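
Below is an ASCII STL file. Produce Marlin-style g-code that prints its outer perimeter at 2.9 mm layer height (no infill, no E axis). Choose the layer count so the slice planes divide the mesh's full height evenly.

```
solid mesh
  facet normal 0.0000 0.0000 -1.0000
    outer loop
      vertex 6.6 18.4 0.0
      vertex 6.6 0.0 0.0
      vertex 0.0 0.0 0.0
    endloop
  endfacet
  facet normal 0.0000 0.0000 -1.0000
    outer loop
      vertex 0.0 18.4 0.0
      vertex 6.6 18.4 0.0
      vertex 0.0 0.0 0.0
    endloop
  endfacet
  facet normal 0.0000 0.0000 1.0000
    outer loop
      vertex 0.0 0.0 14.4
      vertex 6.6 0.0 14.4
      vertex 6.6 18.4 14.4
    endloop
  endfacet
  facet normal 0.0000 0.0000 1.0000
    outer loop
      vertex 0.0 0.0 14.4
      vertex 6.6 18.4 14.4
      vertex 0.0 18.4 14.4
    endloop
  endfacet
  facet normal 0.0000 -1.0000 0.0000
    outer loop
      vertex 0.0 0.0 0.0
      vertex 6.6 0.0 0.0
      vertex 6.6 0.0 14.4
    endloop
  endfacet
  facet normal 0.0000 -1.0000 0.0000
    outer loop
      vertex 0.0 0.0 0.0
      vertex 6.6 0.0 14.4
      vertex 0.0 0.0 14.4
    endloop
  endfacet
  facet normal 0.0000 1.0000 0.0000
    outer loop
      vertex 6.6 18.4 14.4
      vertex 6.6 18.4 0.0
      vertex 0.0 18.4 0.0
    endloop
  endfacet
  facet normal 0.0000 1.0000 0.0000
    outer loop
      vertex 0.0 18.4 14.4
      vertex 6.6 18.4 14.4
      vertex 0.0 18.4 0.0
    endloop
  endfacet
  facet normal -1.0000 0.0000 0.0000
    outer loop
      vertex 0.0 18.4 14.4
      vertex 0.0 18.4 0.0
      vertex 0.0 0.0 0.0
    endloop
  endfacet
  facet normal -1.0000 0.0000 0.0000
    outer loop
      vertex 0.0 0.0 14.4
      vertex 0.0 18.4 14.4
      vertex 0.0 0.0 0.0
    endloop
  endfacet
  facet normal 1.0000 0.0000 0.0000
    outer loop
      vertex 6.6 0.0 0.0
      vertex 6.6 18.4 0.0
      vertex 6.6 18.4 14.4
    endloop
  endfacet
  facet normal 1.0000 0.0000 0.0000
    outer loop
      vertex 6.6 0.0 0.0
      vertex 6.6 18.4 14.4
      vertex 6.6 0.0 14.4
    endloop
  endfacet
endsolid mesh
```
; perimeter-only toolpath
G21 ; units = mm
G90 ; absolute positioning
G28 ; home
; layer 1
G0 Z2.9
G0 X0.0 Y0.0
G1 X6.6 Y0.0
G1 X6.6 Y18.4
G1 X0.0 Y18.4
G1 X0.0 Y0.0
; layer 2
G0 Z5.8
G0 X0.0 Y0.0
G1 X6.6 Y0.0
G1 X6.6 Y18.4
G1 X0.0 Y18.4
G1 X0.0 Y0.0
; layer 3
G0 Z8.6
G0 X0.0 Y0.0
G1 X6.6 Y0.0
G1 X6.6 Y18.4
G1 X0.0 Y18.4
G1 X0.0 Y0.0
; layer 4
G0 Z11.5
G0 X0.0 Y0.0
G1 X6.6 Y0.0
G1 X6.6 Y18.4
G1 X0.0 Y18.4
G1 X0.0 Y0.0
; layer 5
G0 Z14.4
G0 X0.0 Y0.0
G1 X6.6 Y0.0
G1 X6.6 Y18.4
G1 X0.0 Y18.4
G1 X0.0 Y0.0
M2 ; end

The solid is a rectangular box, roughly 6.6 × 18.4 mm footprint and 14.4 mm tall. Slicing at Δz = 2.9 mm — 5 equal slices spanning the solid's height, so layer i sits at z = i·h/5 — gives 5 non-empty perimeters. Each is a 4-segment closed polygon; G0 lifts to the layer z and rapids to the start vertex, then G1 traces the edges.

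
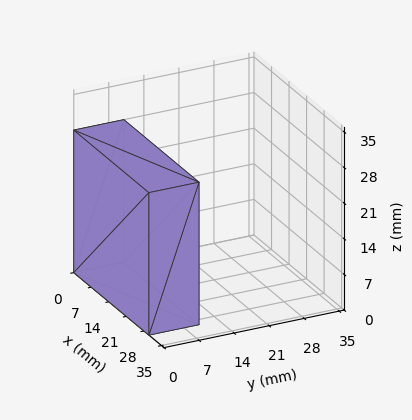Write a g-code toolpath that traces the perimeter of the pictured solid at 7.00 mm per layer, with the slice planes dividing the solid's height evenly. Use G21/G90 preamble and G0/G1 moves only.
Reading the render: the shape is a rectangular box, roughly 30 × 10 mm footprint and 28 mm tall (dimensions read to the nearest mm from the axis ticks). For the g-code, the solid's height is divided into equal slices at the stated Δz and each level perimeter traced with G1 moves after a G0 lift.

; perimeter-only toolpath
G21 ; units = mm
G90 ; absolute positioning
G28 ; home
; layer 1
G0 Z7.00
G0 X0.00 Y0.00
G1 X30.00 Y0.00
G1 X30.00 Y10.00
G1 X0.00 Y10.00
G1 X0.00 Y0.00
; layer 2
G0 Z14.00
G0 X0.00 Y0.00
G1 X30.00 Y0.00
G1 X30.00 Y10.00
G1 X0.00 Y10.00
G1 X0.00 Y0.00
; layer 3
G0 Z21.00
G0 X0.00 Y0.00
G1 X30.00 Y0.00
G1 X30.00 Y10.00
G1 X0.00 Y10.00
G1 X0.00 Y0.00
; layer 4
G0 Z28.00
G0 X0.00 Y0.00
G1 X30.00 Y0.00
G1 X30.00 Y10.00
G1 X0.00 Y10.00
G1 X0.00 Y0.00
M2 ; end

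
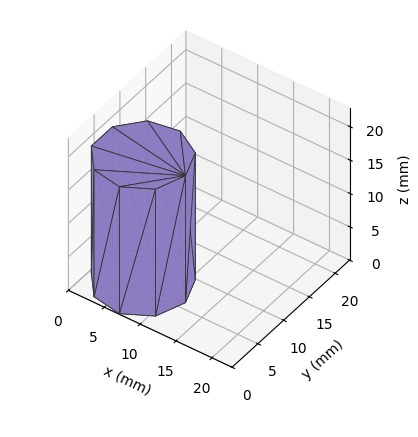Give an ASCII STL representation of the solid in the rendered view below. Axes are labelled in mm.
Reading the render: the shape is a regular 9-sided prism (a cylinder approximated with 9 flat sides), circumscribed radius ≈ 6 mm, height ≈ 19 mm (dimensions read to the nearest mm from the axis ticks). For the STL, each face is triangulated and given an outward normal.

solid part
  facet normal 0.0000 0.0000 -1.0000
    outer loop
      vertex 7.04 11.91 0.00
      vertex 10.60 9.86 0.00
      vertex 12.00 6.00 0.00
    endloop
  endfacet
  facet normal 0.0000 0.0000 -1.0000
    outer loop
      vertex 3.00 11.20 0.00
      vertex 7.04 11.91 0.00
      vertex 12.00 6.00 0.00
    endloop
  endfacet
  facet normal 0.0000 0.0000 -1.0000
    outer loop
      vertex 0.36 8.05 0.00
      vertex 3.00 11.20 0.00
      vertex 12.00 6.00 0.00
    endloop
  endfacet
  facet normal 0.0000 0.0000 -1.0000
    outer loop
      vertex 0.36 3.95 0.00
      vertex 0.36 8.05 0.00
      vertex 12.00 6.00 0.00
    endloop
  endfacet
  facet normal 0.0000 0.0000 -1.0000
    outer loop
      vertex 3.00 0.80 0.00
      vertex 0.36 3.95 0.00
      vertex 12.00 6.00 0.00
    endloop
  endfacet
  facet normal 0.0000 0.0000 -1.0000
    outer loop
      vertex 7.04 0.09 0.00
      vertex 3.00 0.80 0.00
      vertex 12.00 6.00 0.00
    endloop
  endfacet
  facet normal 0.0000 0.0000 -1.0000
    outer loop
      vertex 10.60 2.14 0.00
      vertex 7.04 0.09 0.00
      vertex 12.00 6.00 0.00
    endloop
  endfacet
  facet normal 0.0000 0.0000 1.0000
    outer loop
      vertex 12.00 6.00 19.00
      vertex 10.60 9.86 19.00
      vertex 7.04 11.91 19.00
    endloop
  endfacet
  facet normal 0.0000 0.0000 1.0000
    outer loop
      vertex 12.00 6.00 19.00
      vertex 7.04 11.91 19.00
      vertex 3.00 11.20 19.00
    endloop
  endfacet
  facet normal 0.0000 0.0000 1.0000
    outer loop
      vertex 12.00 6.00 19.00
      vertex 3.00 11.20 19.00
      vertex 0.36 8.05 19.00
    endloop
  endfacet
  facet normal 0.0000 0.0000 1.0000
    outer loop
      vertex 12.00 6.00 19.00
      vertex 0.36 8.05 19.00
      vertex 0.36 3.95 19.00
    endloop
  endfacet
  facet normal 0.0000 0.0000 1.0000
    outer loop
      vertex 12.00 6.00 19.00
      vertex 0.36 3.95 19.00
      vertex 3.00 0.80 19.00
    endloop
  endfacet
  facet normal 0.0000 0.0000 1.0000
    outer loop
      vertex 12.00 6.00 19.00
      vertex 3.00 0.80 19.00
      vertex 7.04 0.09 19.00
    endloop
  endfacet
  facet normal 0.0000 0.0000 1.0000
    outer loop
      vertex 12.00 6.00 19.00
      vertex 7.04 0.09 19.00
      vertex 10.60 2.14 19.00
    endloop
  endfacet
  facet normal 0.9401 0.3410 0.0000
    outer loop
      vertex 12.00 6.00 0.00
      vertex 10.60 9.86 0.00
      vertex 10.60 9.86 19.00
    endloop
  endfacet
  facet normal 0.9401 0.3410 0.0000
    outer loop
      vertex 12.00 6.00 0.00
      vertex 10.60 9.86 19.00
      vertex 12.00 6.00 19.00
    endloop
  endfacet
  facet normal 0.4990 0.8666 0.0000
    outer loop
      vertex 10.60 9.86 0.00
      vertex 7.04 11.91 0.00
      vertex 7.04 11.91 19.00
    endloop
  endfacet
  facet normal 0.4990 0.8666 0.0000
    outer loop
      vertex 10.60 9.86 0.00
      vertex 7.04 11.91 19.00
      vertex 10.60 9.86 19.00
    endloop
  endfacet
  facet normal -0.1731 0.9849 0.0000
    outer loop
      vertex 7.04 11.91 0.00
      vertex 3.00 11.20 0.00
      vertex 3.00 11.20 19.00
    endloop
  endfacet
  facet normal -0.1731 0.9849 0.0000
    outer loop
      vertex 7.04 11.91 0.00
      vertex 3.00 11.20 19.00
      vertex 7.04 11.91 19.00
    endloop
  endfacet
  facet normal -0.7664 0.6423 0.0000
    outer loop
      vertex 3.00 11.20 0.00
      vertex 0.36 8.05 0.00
      vertex 0.36 8.05 19.00
    endloop
  endfacet
  facet normal -0.7664 0.6423 0.0000
    outer loop
      vertex 3.00 11.20 0.00
      vertex 0.36 8.05 19.00
      vertex 3.00 11.20 19.00
    endloop
  endfacet
  facet normal -1.0000 0.0000 0.0000
    outer loop
      vertex 0.36 8.05 0.00
      vertex 0.36 3.95 0.00
      vertex 0.36 3.95 19.00
    endloop
  endfacet
  facet normal -1.0000 0.0000 0.0000
    outer loop
      vertex 0.36 8.05 0.00
      vertex 0.36 3.95 19.00
      vertex 0.36 8.05 19.00
    endloop
  endfacet
  facet normal -0.7664 -0.6423 0.0000
    outer loop
      vertex 0.36 3.95 0.00
      vertex 3.00 0.80 0.00
      vertex 3.00 0.80 19.00
    endloop
  endfacet
  facet normal -0.7664 -0.6423 0.0000
    outer loop
      vertex 0.36 3.95 0.00
      vertex 3.00 0.80 19.00
      vertex 0.36 3.95 19.00
    endloop
  endfacet
  facet normal -0.1731 -0.9849 0.0000
    outer loop
      vertex 3.00 0.80 0.00
      vertex 7.04 0.09 0.00
      vertex 7.04 0.09 19.00
    endloop
  endfacet
  facet normal -0.1731 -0.9849 0.0000
    outer loop
      vertex 3.00 0.80 0.00
      vertex 7.04 0.09 19.00
      vertex 3.00 0.80 19.00
    endloop
  endfacet
  facet normal 0.4990 -0.8666 0.0000
    outer loop
      vertex 7.04 0.09 0.00
      vertex 10.60 2.14 0.00
      vertex 10.60 2.14 19.00
    endloop
  endfacet
  facet normal 0.4990 -0.8666 0.0000
    outer loop
      vertex 7.04 0.09 0.00
      vertex 10.60 2.14 19.00
      vertex 7.04 0.09 19.00
    endloop
  endfacet
  facet normal 0.9401 -0.3410 0.0000
    outer loop
      vertex 10.60 2.14 0.00
      vertex 12.00 6.00 0.00
      vertex 12.00 6.00 19.00
    endloop
  endfacet
  facet normal 0.9401 -0.3410 0.0000
    outer loop
      vertex 10.60 2.14 0.00
      vertex 12.00 6.00 19.00
      vertex 10.60 2.14 19.00
    endloop
  endfacet
endsolid part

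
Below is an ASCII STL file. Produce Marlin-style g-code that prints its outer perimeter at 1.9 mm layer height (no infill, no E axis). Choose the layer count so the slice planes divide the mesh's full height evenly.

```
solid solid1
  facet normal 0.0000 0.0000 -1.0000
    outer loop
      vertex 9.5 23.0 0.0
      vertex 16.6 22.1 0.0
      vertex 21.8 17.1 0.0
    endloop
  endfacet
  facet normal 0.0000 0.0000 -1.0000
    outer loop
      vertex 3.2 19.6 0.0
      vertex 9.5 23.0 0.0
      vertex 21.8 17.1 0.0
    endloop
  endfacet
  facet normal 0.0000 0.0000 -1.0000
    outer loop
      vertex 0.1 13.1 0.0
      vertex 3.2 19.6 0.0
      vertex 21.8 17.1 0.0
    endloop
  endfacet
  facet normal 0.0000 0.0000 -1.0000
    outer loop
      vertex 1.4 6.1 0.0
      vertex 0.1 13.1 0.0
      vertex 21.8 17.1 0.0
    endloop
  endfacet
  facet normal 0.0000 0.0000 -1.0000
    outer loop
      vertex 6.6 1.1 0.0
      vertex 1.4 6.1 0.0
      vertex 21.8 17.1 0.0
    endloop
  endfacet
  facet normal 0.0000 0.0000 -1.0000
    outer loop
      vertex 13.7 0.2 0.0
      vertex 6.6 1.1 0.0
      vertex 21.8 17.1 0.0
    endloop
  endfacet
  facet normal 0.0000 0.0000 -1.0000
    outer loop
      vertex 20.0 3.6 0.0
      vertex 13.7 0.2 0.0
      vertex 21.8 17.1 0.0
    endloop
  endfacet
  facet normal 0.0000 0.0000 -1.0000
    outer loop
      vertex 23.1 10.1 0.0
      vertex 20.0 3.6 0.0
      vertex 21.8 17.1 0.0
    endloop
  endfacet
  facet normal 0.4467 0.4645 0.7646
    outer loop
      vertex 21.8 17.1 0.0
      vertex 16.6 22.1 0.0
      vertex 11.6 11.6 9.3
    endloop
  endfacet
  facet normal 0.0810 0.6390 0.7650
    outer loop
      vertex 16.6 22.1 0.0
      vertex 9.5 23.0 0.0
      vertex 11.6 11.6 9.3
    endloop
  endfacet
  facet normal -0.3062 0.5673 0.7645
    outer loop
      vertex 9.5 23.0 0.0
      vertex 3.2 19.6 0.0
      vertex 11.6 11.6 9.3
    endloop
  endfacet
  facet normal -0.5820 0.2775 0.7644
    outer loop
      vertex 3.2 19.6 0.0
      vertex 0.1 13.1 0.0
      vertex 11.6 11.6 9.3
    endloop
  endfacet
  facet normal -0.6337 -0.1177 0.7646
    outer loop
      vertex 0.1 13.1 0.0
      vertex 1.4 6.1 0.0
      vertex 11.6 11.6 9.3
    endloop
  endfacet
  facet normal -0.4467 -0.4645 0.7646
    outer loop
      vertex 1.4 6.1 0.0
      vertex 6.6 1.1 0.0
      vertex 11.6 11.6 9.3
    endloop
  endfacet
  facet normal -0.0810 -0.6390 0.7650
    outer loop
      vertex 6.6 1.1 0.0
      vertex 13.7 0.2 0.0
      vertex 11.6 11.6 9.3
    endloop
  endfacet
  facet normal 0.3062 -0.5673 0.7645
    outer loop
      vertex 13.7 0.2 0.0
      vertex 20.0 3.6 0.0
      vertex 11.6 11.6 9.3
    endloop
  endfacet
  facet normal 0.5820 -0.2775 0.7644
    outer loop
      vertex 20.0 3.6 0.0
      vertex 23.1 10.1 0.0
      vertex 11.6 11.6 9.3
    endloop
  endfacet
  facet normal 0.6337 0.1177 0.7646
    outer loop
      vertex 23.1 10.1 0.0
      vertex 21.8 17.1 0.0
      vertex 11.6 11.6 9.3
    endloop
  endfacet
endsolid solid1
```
; perimeter-only toolpath
G21 ; units = mm
G90 ; absolute positioning
G28 ; home
; layer 1
G0 Z1.9
G0 X19.8 Y16.0
G1 X15.6 Y20.0
G1 X9.9 Y20.7
G1 X4.9 Y18.0
G1 X2.4 Y12.8
G1 X3.4 Y7.2
G1 X7.6 Y3.2
G1 X13.3 Y2.5
G1 X18.3 Y5.2
G1 X20.8 Y10.4
G1 X19.8 Y16.0
; layer 2
G0 Z3.7
G0 X17.7 Y14.9
G1 X14.6 Y17.9
G1 X10.3 Y18.4
G1 X6.6 Y16.4
G1 X4.7 Y12.5
G1 X5.5 Y8.3
G1 X8.6 Y5.3
G1 X12.9 Y4.8
G1 X16.6 Y6.8
G1 X18.5 Y10.7
G1 X17.7 Y14.9
; layer 3
G0 Z5.6
G0 X15.7 Y13.8
G1 X13.6 Y15.8
G1 X10.8 Y16.2
G1 X8.2 Y14.8
G1 X7.0 Y12.2
G1 X7.5 Y9.4
G1 X9.6 Y7.4
G1 X12.4 Y7.0
G1 X15.0 Y8.4
G1 X16.2 Y11.0
G1 X15.7 Y13.8
; layer 4
G0 Z7.4
G0 X13.6 Y12.7
G1 X12.6 Y13.7
G1 X11.2 Y13.9
G1 X9.9 Y13.2
G1 X9.3 Y11.9
G1 X9.6 Y10.5
G1 X10.6 Y9.5
G1 X12.0 Y9.3
G1 X13.3 Y10.0
G1 X13.9 Y11.3
G1 X13.6 Y12.7
M2 ; end

The solid is a regular 10-sided pyramid, base circumscribed radius ≈ 11.6 mm, apex at z ≈ 9.3 mm. Slicing at Δz = 1.9 mm — 5 equal slices spanning the solid's height, so layer i sits at z = i·h/5 — gives 4 non-empty perimeters. Each is a 10-segment closed polygon; G0 lifts to the layer z and rapids to the start vertex, then G1 traces the edges. The cross-section shrinks linearly with z (the slice at the apex is degenerate and omitted).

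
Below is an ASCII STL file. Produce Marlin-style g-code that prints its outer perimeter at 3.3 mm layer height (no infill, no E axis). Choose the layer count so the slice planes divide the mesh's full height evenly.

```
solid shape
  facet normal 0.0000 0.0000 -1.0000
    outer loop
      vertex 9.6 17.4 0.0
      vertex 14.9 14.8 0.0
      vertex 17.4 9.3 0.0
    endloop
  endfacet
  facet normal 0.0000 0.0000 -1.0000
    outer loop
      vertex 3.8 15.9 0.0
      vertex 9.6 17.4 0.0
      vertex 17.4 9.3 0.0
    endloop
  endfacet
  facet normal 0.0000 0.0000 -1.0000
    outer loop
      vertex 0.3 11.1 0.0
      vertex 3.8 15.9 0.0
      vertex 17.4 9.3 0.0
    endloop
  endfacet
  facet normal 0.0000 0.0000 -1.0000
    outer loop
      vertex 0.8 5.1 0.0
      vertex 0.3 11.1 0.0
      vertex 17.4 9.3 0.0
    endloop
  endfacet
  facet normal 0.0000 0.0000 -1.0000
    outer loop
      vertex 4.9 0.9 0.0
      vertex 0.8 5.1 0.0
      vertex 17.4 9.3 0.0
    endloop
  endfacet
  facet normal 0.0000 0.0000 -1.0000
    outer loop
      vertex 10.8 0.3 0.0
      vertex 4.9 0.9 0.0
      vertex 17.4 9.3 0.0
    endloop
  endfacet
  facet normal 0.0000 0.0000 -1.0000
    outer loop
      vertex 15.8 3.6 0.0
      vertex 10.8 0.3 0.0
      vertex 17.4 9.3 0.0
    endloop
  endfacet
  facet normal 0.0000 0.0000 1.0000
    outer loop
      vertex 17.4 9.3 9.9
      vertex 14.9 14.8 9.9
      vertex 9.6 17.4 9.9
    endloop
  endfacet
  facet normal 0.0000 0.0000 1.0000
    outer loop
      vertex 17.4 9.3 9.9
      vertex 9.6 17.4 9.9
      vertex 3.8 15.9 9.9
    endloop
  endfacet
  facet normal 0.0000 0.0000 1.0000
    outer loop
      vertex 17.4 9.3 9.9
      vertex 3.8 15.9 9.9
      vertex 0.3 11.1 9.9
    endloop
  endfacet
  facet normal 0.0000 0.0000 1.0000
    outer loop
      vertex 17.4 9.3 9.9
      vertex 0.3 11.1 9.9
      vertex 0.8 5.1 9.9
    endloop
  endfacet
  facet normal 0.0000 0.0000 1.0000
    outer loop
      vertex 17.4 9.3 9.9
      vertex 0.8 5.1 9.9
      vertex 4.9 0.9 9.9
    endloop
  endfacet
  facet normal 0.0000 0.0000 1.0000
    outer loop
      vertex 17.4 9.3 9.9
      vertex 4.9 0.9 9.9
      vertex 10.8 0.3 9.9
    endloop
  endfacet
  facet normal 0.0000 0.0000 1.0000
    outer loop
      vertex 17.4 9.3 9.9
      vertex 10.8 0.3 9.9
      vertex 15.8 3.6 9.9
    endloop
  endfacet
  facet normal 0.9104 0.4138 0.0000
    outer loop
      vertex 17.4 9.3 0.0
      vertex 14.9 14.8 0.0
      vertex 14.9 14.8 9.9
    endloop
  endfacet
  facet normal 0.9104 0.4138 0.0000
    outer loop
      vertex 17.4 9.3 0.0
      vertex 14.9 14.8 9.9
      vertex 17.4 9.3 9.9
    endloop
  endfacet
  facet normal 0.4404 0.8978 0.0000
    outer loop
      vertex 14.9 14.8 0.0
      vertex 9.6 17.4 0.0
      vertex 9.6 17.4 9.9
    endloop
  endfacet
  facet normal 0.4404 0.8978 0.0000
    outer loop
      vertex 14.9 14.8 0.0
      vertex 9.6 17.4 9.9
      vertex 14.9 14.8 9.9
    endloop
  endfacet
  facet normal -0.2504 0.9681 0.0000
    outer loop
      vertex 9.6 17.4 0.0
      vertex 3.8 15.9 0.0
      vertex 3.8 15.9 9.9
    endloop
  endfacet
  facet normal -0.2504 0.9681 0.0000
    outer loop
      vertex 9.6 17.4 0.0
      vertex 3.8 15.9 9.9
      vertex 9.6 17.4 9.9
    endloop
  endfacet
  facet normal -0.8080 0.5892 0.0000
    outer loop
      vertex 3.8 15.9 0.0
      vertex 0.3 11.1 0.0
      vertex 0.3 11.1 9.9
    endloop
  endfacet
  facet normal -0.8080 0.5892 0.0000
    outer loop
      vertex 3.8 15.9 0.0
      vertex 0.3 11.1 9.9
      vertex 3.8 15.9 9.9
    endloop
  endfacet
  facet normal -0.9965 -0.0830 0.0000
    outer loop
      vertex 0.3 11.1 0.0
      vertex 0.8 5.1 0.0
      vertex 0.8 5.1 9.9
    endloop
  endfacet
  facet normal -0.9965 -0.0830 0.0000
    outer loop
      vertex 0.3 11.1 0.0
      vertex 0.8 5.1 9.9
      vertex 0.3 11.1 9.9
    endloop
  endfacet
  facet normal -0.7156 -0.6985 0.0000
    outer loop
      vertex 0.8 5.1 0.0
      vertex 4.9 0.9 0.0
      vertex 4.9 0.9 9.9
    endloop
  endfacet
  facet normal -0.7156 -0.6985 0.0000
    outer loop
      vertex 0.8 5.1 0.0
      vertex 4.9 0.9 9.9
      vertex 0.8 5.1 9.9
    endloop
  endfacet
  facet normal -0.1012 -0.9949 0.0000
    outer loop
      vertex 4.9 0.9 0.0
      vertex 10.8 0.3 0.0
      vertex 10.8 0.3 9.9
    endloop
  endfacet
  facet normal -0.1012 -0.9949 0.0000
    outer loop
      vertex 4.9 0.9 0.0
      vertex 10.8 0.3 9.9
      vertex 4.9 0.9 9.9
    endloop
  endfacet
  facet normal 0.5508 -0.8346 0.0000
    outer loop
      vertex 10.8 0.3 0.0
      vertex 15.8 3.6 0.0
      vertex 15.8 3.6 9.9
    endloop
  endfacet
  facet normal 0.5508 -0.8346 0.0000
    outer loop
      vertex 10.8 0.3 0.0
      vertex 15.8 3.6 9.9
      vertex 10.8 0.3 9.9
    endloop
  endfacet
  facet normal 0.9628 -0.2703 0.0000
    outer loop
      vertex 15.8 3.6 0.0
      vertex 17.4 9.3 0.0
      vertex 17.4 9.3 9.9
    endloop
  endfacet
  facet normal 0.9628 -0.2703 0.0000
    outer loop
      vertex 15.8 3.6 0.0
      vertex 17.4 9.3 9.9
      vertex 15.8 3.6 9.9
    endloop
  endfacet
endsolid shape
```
; perimeter-only toolpath
G21 ; units = mm
G90 ; absolute positioning
G28 ; home
; layer 1
G0 Z3.3
G0 X17.4 Y9.3
G1 X14.9 Y14.8
G1 X9.6 Y17.4
G1 X3.8 Y15.9
G1 X0.3 Y11.1
G1 X0.8 Y5.1
G1 X4.9 Y0.9
G1 X10.8 Y0.3
G1 X15.8 Y3.6
G1 X17.4 Y9.3
; layer 2
G0 Z6.6
G0 X17.4 Y9.3
G1 X14.9 Y14.8
G1 X9.6 Y17.4
G1 X3.8 Y15.9
G1 X0.3 Y11.1
G1 X0.8 Y5.1
G1 X4.9 Y0.9
G1 X10.8 Y0.3
G1 X15.8 Y3.6
G1 X17.4 Y9.3
; layer 3
G0 Z9.9
G0 X17.4 Y9.3
G1 X14.9 Y14.8
G1 X9.6 Y17.4
G1 X3.8 Y15.9
G1 X0.3 Y11.1
G1 X0.8 Y5.1
G1 X4.9 Y0.9
G1 X10.8 Y0.3
G1 X15.8 Y3.6
G1 X17.4 Y9.3
M2 ; end

The solid is a regular 9-sided prism (a cylinder approximated with 9 flat sides), circumscribed radius ≈ 8.7 mm, height ≈ 9.9 mm. Slicing at Δz = 3.3 mm — 3 equal slices spanning the solid's height, so layer i sits at z = i·h/3 — gives 3 non-empty perimeters. Each is a 9-segment closed polygon; G0 lifts to the layer z and rapids to the start vertex, then G1 traces the edges.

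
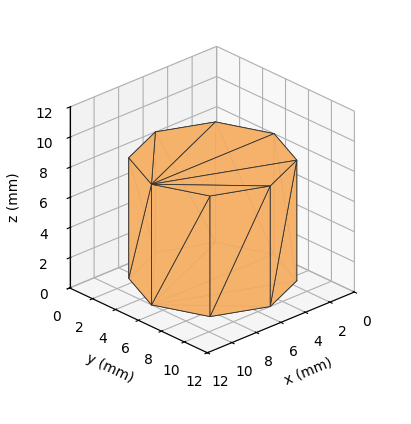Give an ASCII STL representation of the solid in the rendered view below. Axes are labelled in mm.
Reading the render: the shape is a regular 8-sided prism (a cylinder approximated with 8 flat sides), circumscribed radius ≈ 5 mm, height ≈ 8 mm (dimensions read to the nearest mm from the axis ticks). For the STL, each face is triangulated and given an outward normal.

solid part
  facet normal 0.0000 0.0000 -1.0000
    outer loop
      vertex 5.00 10.00 0.00
      vertex 8.54 8.54 0.00
      vertex 10.00 5.00 0.00
    endloop
  endfacet
  facet normal 0.0000 0.0000 -1.0000
    outer loop
      vertex 1.46 8.54 0.00
      vertex 5.00 10.00 0.00
      vertex 10.00 5.00 0.00
    endloop
  endfacet
  facet normal 0.0000 0.0000 -1.0000
    outer loop
      vertex 0.00 5.00 0.00
      vertex 1.46 8.54 0.00
      vertex 10.00 5.00 0.00
    endloop
  endfacet
  facet normal 0.0000 0.0000 -1.0000
    outer loop
      vertex 1.46 1.46 0.00
      vertex 0.00 5.00 0.00
      vertex 10.00 5.00 0.00
    endloop
  endfacet
  facet normal 0.0000 0.0000 -1.0000
    outer loop
      vertex 5.00 0.00 0.00
      vertex 1.46 1.46 0.00
      vertex 10.00 5.00 0.00
    endloop
  endfacet
  facet normal 0.0000 0.0000 -1.0000
    outer loop
      vertex 8.54 1.46 0.00
      vertex 5.00 0.00 0.00
      vertex 10.00 5.00 0.00
    endloop
  endfacet
  facet normal 0.0000 0.0000 1.0000
    outer loop
      vertex 10.00 5.00 8.00
      vertex 8.54 8.54 8.00
      vertex 5.00 10.00 8.00
    endloop
  endfacet
  facet normal 0.0000 0.0000 1.0000
    outer loop
      vertex 10.00 5.00 8.00
      vertex 5.00 10.00 8.00
      vertex 1.46 8.54 8.00
    endloop
  endfacet
  facet normal 0.0000 0.0000 1.0000
    outer loop
      vertex 10.00 5.00 8.00
      vertex 1.46 8.54 8.00
      vertex 0.00 5.00 8.00
    endloop
  endfacet
  facet normal 0.0000 0.0000 1.0000
    outer loop
      vertex 10.00 5.00 8.00
      vertex 0.00 5.00 8.00
      vertex 1.46 1.46 8.00
    endloop
  endfacet
  facet normal 0.0000 0.0000 1.0000
    outer loop
      vertex 10.00 5.00 8.00
      vertex 1.46 1.46 8.00
      vertex 5.00 0.00 8.00
    endloop
  endfacet
  facet normal 0.0000 0.0000 1.0000
    outer loop
      vertex 10.00 5.00 8.00
      vertex 5.00 0.00 8.00
      vertex 8.54 1.46 8.00
    endloop
  endfacet
  facet normal 0.9245 0.3813 0.0000
    outer loop
      vertex 10.00 5.00 0.00
      vertex 8.54 8.54 0.00
      vertex 8.54 8.54 8.00
    endloop
  endfacet
  facet normal 0.9245 0.3813 0.0000
    outer loop
      vertex 10.00 5.00 0.00
      vertex 8.54 8.54 8.00
      vertex 10.00 5.00 8.00
    endloop
  endfacet
  facet normal 0.3813 0.9245 0.0000
    outer loop
      vertex 8.54 8.54 0.00
      vertex 5.00 10.00 0.00
      vertex 5.00 10.00 8.00
    endloop
  endfacet
  facet normal 0.3813 0.9245 0.0000
    outer loop
      vertex 8.54 8.54 0.00
      vertex 5.00 10.00 8.00
      vertex 8.54 8.54 8.00
    endloop
  endfacet
  facet normal -0.3813 0.9245 0.0000
    outer loop
      vertex 5.00 10.00 0.00
      vertex 1.46 8.54 0.00
      vertex 1.46 8.54 8.00
    endloop
  endfacet
  facet normal -0.3813 0.9245 0.0000
    outer loop
      vertex 5.00 10.00 0.00
      vertex 1.46 8.54 8.00
      vertex 5.00 10.00 8.00
    endloop
  endfacet
  facet normal -0.9245 0.3813 0.0000
    outer loop
      vertex 1.46 8.54 0.00
      vertex 0.00 5.00 0.00
      vertex 0.00 5.00 8.00
    endloop
  endfacet
  facet normal -0.9245 0.3813 0.0000
    outer loop
      vertex 1.46 8.54 0.00
      vertex 0.00 5.00 8.00
      vertex 1.46 8.54 8.00
    endloop
  endfacet
  facet normal -0.9245 -0.3813 0.0000
    outer loop
      vertex 0.00 5.00 0.00
      vertex 1.46 1.46 0.00
      vertex 1.46 1.46 8.00
    endloop
  endfacet
  facet normal -0.9245 -0.3813 0.0000
    outer loop
      vertex 0.00 5.00 0.00
      vertex 1.46 1.46 8.00
      vertex 0.00 5.00 8.00
    endloop
  endfacet
  facet normal -0.3813 -0.9245 0.0000
    outer loop
      vertex 1.46 1.46 0.00
      vertex 5.00 0.00 0.00
      vertex 5.00 0.00 8.00
    endloop
  endfacet
  facet normal -0.3813 -0.9245 0.0000
    outer loop
      vertex 1.46 1.46 0.00
      vertex 5.00 0.00 8.00
      vertex 1.46 1.46 8.00
    endloop
  endfacet
  facet normal 0.3813 -0.9245 0.0000
    outer loop
      vertex 5.00 0.00 0.00
      vertex 8.54 1.46 0.00
      vertex 8.54 1.46 8.00
    endloop
  endfacet
  facet normal 0.3813 -0.9245 0.0000
    outer loop
      vertex 5.00 0.00 0.00
      vertex 8.54 1.46 8.00
      vertex 5.00 0.00 8.00
    endloop
  endfacet
  facet normal 0.9245 -0.3813 0.0000
    outer loop
      vertex 8.54 1.46 0.00
      vertex 10.00 5.00 0.00
      vertex 10.00 5.00 8.00
    endloop
  endfacet
  facet normal 0.9245 -0.3813 0.0000
    outer loop
      vertex 8.54 1.46 0.00
      vertex 10.00 5.00 8.00
      vertex 8.54 1.46 8.00
    endloop
  endfacet
endsolid part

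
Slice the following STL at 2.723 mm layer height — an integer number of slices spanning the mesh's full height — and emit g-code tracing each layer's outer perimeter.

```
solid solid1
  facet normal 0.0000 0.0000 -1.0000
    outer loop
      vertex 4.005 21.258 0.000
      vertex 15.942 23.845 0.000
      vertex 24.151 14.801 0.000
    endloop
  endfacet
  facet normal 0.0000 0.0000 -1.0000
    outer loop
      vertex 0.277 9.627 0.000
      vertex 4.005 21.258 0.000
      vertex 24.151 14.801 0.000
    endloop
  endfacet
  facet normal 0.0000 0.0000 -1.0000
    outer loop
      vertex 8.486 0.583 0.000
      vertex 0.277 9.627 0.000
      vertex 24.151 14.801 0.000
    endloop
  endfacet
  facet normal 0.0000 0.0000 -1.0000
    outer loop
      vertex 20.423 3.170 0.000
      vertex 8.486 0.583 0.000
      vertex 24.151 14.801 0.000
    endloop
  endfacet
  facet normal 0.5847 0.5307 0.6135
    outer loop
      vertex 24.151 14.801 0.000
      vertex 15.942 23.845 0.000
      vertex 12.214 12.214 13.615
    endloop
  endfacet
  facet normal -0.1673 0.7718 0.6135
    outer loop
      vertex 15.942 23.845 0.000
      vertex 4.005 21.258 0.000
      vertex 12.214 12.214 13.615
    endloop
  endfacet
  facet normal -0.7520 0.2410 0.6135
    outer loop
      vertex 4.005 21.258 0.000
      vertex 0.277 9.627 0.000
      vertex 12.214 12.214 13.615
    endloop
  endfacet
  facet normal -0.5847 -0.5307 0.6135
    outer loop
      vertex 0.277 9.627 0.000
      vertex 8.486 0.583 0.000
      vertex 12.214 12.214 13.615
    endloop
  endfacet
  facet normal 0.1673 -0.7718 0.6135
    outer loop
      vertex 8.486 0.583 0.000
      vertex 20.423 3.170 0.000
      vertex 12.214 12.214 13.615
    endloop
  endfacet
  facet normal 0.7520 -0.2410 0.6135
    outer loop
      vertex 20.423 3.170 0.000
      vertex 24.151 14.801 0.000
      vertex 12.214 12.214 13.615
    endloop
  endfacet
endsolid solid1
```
; perimeter-only toolpath
G21 ; units = mm
G90 ; absolute positioning
G28 ; home
; layer 1
G0 Z2.723
G0 X21.764 Y14.284
G1 X15.196 Y21.519
G1 X5.647 Y19.449
G1 X2.664 Y10.144
G1 X9.232 Y2.909
G1 X18.781 Y4.979
G1 X21.764 Y14.284
; layer 2
G0 Z5.446
G0 X19.376 Y13.766
G1 X14.451 Y19.193
G1 X7.289 Y17.640
G1 X5.052 Y10.662
G1 X9.977 Y5.235
G1 X17.139 Y6.788
G1 X19.376 Y13.766
; layer 3
G0 Z8.169
G0 X16.989 Y13.249
G1 X13.705 Y16.866
G1 X8.930 Y15.832
G1 X7.439 Y11.179
G1 X10.723 Y7.562
G1 X15.498 Y8.596
G1 X16.989 Y13.249
; layer 4
G0 Z10.892
G0 X14.601 Y12.731
G1 X12.960 Y14.540
G1 X10.572 Y14.023
G1 X9.827 Y11.697
G1 X11.468 Y9.888
G1 X13.856 Y10.405
G1 X14.601 Y12.731
M2 ; end

The solid is a regular 6-sided pyramid, base circumscribed radius ≈ 12.2 mm, apex at z ≈ 13.6 mm. Slicing at Δz = 2.723 mm — 5 equal slices spanning the solid's height, so layer i sits at z = i·h/5 — gives 4 non-empty perimeters. Each is a 6-segment closed polygon; G0 lifts to the layer z and rapids to the start vertex, then G1 traces the edges. The cross-section shrinks linearly with z (the slice at the apex is degenerate and omitted).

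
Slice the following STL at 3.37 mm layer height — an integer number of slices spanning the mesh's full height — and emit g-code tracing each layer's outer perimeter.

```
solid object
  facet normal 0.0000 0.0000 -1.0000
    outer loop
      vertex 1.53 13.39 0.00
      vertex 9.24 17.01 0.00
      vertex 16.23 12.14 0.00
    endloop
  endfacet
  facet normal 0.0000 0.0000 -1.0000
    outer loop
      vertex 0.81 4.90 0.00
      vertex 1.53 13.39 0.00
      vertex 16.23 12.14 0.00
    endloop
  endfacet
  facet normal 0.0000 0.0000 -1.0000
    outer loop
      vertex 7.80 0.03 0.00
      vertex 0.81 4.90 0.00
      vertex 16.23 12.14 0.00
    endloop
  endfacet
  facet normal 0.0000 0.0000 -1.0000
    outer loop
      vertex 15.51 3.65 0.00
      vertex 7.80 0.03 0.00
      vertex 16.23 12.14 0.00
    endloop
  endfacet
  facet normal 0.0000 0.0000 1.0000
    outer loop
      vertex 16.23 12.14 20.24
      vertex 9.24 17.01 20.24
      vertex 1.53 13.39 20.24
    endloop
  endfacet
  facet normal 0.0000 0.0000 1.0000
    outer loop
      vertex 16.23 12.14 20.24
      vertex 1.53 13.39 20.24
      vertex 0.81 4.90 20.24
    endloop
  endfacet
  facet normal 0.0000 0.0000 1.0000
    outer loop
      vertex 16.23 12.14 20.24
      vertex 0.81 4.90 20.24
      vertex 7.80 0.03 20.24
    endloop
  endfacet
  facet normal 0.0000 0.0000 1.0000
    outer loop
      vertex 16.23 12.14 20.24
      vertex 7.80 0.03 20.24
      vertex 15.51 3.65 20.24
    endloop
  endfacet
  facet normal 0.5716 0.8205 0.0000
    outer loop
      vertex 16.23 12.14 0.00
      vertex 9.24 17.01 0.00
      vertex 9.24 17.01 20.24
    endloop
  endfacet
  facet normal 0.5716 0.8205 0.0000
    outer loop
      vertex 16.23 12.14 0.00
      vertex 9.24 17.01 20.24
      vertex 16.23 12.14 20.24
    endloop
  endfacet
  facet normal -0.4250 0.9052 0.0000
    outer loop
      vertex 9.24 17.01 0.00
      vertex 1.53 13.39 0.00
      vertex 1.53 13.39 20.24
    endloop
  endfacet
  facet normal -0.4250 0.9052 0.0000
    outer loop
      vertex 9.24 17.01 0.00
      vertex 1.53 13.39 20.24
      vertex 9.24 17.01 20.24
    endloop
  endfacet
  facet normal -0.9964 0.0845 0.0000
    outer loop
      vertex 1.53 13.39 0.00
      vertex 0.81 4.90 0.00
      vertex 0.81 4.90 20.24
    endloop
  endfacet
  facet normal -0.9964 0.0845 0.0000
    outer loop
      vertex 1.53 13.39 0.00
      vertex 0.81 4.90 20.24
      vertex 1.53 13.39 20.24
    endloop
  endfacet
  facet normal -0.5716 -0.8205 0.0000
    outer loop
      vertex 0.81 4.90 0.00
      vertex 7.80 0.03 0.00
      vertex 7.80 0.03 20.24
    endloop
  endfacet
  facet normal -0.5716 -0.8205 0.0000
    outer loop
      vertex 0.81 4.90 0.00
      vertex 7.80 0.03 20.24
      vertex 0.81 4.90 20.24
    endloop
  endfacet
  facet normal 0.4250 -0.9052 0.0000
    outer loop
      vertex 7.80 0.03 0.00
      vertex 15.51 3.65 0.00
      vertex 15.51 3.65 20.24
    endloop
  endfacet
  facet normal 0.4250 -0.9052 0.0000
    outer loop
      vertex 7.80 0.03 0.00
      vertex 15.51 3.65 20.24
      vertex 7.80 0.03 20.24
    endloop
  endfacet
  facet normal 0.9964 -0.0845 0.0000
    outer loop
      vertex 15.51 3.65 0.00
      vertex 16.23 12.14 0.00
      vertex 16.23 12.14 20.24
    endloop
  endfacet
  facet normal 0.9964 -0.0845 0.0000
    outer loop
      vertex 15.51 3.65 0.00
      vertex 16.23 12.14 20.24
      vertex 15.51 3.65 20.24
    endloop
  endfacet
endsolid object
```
; perimeter-only toolpath
G21 ; units = mm
G90 ; absolute positioning
G28 ; home
; layer 1
G0 Z3.37
G0 X16.23 Y12.14
G1 X9.24 Y17.01
G1 X1.53 Y13.39
G1 X0.81 Y4.90
G1 X7.80 Y0.03
G1 X15.51 Y3.65
G1 X16.23 Y12.14
; layer 2
G0 Z6.75
G0 X16.23 Y12.14
G1 X9.24 Y17.01
G1 X1.53 Y13.39
G1 X0.81 Y4.90
G1 X7.80 Y0.03
G1 X15.51 Y3.65
G1 X16.23 Y12.14
; layer 3
G0 Z10.12
G0 X16.23 Y12.14
G1 X9.24 Y17.01
G1 X1.53 Y13.39
G1 X0.81 Y4.90
G1 X7.80 Y0.03
G1 X15.51 Y3.65
G1 X16.23 Y12.14
; layer 4
G0 Z13.49
G0 X16.23 Y12.14
G1 X9.24 Y17.01
G1 X1.53 Y13.39
G1 X0.81 Y4.90
G1 X7.80 Y0.03
G1 X15.51 Y3.65
G1 X16.23 Y12.14
; layer 5
G0 Z16.87
G0 X16.23 Y12.14
G1 X9.24 Y17.01
G1 X1.53 Y13.39
G1 X0.81 Y4.90
G1 X7.80 Y0.03
G1 X15.51 Y3.65
G1 X16.23 Y12.14
; layer 6
G0 Z20.24
G0 X16.23 Y12.14
G1 X9.24 Y17.01
G1 X1.53 Y13.39
G1 X0.81 Y4.90
G1 X7.80 Y0.03
G1 X15.51 Y3.65
G1 X16.23 Y12.14
M2 ; end

The solid is a regular 6-sided prism (a cylinder approximated with 6 flat sides), circumscribed radius ≈ 8.52 mm, height ≈ 20.2 mm. Slicing at Δz = 3.37 mm — 6 equal slices spanning the solid's height, so layer i sits at z = i·h/6 — gives 6 non-empty perimeters. Each is a 6-segment closed polygon; G0 lifts to the layer z and rapids to the start vertex, then G1 traces the edges.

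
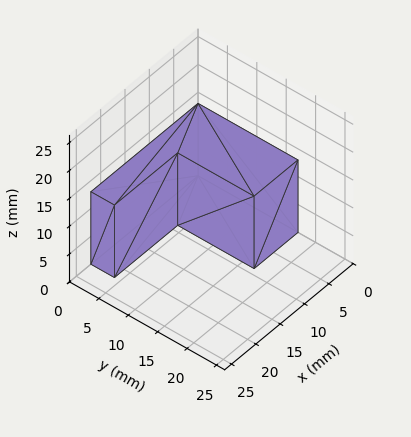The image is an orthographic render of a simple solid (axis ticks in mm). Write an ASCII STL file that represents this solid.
Reading the render: the shape is an L-shaped prism: outer 22 × 17 mm, arm thicknesses ≈ 4 mm (horizontal) and 9 mm (vertical), extruded 13 mm in z (dimensions read to the nearest mm from the axis ticks). For the STL, each face is triangulated and given an outward normal.

solid part
  facet normal 0.0000 0.0000 -1.0000
    outer loop
      vertex 22.0 4.0 0.0
      vertex 22.0 0.0 0.0
      vertex 0.0 0.0 0.0
    endloop
  endfacet
  facet normal 0.0000 0.0000 -1.0000
    outer loop
      vertex 9.0 4.0 0.0
      vertex 22.0 4.0 0.0
      vertex 0.0 0.0 0.0
    endloop
  endfacet
  facet normal 0.0000 0.0000 -1.0000
    outer loop
      vertex 9.0 17.0 0.0
      vertex 9.0 4.0 0.0
      vertex 0.0 0.0 0.0
    endloop
  endfacet
  facet normal 0.0000 0.0000 -1.0000
    outer loop
      vertex 0.0 17.0 0.0
      vertex 9.0 17.0 0.0
      vertex 0.0 0.0 0.0
    endloop
  endfacet
  facet normal 0.0000 0.0000 1.0000
    outer loop
      vertex 0.0 0.0 13.0
      vertex 22.0 0.0 13.0
      vertex 22.0 4.0 13.0
    endloop
  endfacet
  facet normal 0.0000 0.0000 1.0000
    outer loop
      vertex 0.0 0.0 13.0
      vertex 22.0 4.0 13.0
      vertex 9.0 4.0 13.0
    endloop
  endfacet
  facet normal 0.0000 0.0000 1.0000
    outer loop
      vertex 0.0 0.0 13.0
      vertex 9.0 4.0 13.0
      vertex 9.0 17.0 13.0
    endloop
  endfacet
  facet normal 0.0000 0.0000 1.0000
    outer loop
      vertex 0.0 0.0 13.0
      vertex 9.0 17.0 13.0
      vertex 0.0 17.0 13.0
    endloop
  endfacet
  facet normal 0.0000 -1.0000 0.0000
    outer loop
      vertex 0.0 0.0 0.0
      vertex 22.0 0.0 0.0
      vertex 22.0 0.0 13.0
    endloop
  endfacet
  facet normal 0.0000 -1.0000 0.0000
    outer loop
      vertex 0.0 0.0 0.0
      vertex 22.0 0.0 13.0
      vertex 0.0 0.0 13.0
    endloop
  endfacet
  facet normal 1.0000 0.0000 0.0000
    outer loop
      vertex 22.0 0.0 0.0
      vertex 22.0 4.0 0.0
      vertex 22.0 4.0 13.0
    endloop
  endfacet
  facet normal 1.0000 0.0000 0.0000
    outer loop
      vertex 22.0 0.0 0.0
      vertex 22.0 4.0 13.0
      vertex 22.0 0.0 13.0
    endloop
  endfacet
  facet normal 0.0000 1.0000 0.0000
    outer loop
      vertex 22.0 4.0 0.0
      vertex 9.0 4.0 0.0
      vertex 9.0 4.0 13.0
    endloop
  endfacet
  facet normal 0.0000 1.0000 0.0000
    outer loop
      vertex 22.0 4.0 0.0
      vertex 9.0 4.0 13.0
      vertex 22.0 4.0 13.0
    endloop
  endfacet
  facet normal 1.0000 0.0000 0.0000
    outer loop
      vertex 9.0 4.0 0.0
      vertex 9.0 17.0 0.0
      vertex 9.0 17.0 13.0
    endloop
  endfacet
  facet normal 1.0000 0.0000 0.0000
    outer loop
      vertex 9.0 4.0 0.0
      vertex 9.0 17.0 13.0
      vertex 9.0 4.0 13.0
    endloop
  endfacet
  facet normal 0.0000 1.0000 0.0000
    outer loop
      vertex 9.0 17.0 0.0
      vertex 0.0 17.0 0.0
      vertex 0.0 17.0 13.0
    endloop
  endfacet
  facet normal 0.0000 1.0000 0.0000
    outer loop
      vertex 9.0 17.0 0.0
      vertex 0.0 17.0 13.0
      vertex 9.0 17.0 13.0
    endloop
  endfacet
  facet normal -1.0000 0.0000 0.0000
    outer loop
      vertex 0.0 17.0 0.0
      vertex 0.0 0.0 0.0
      vertex 0.0 0.0 13.0
    endloop
  endfacet
  facet normal -1.0000 0.0000 0.0000
    outer loop
      vertex 0.0 17.0 0.0
      vertex 0.0 0.0 13.0
      vertex 0.0 17.0 13.0
    endloop
  endfacet
endsolid part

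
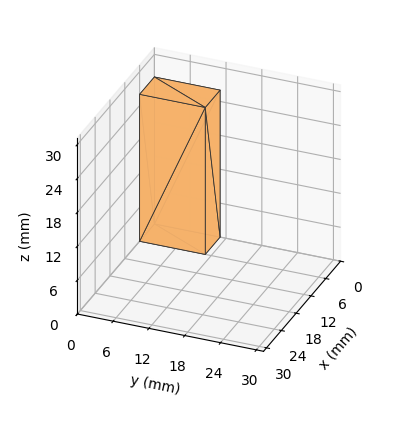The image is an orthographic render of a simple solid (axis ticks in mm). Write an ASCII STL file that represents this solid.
Reading the render: the shape is a rectangular box, roughly 6 × 11 mm footprint and 26 mm tall (dimensions read to the nearest mm from the axis ticks). For the STL, each face is triangulated and given an outward normal.

solid part
  facet normal 0.0000 0.0000 -1.0000
    outer loop
      vertex 6.000 11.000 0.000
      vertex 6.000 0.000 0.000
      vertex 0.000 0.000 0.000
    endloop
  endfacet
  facet normal 0.0000 0.0000 -1.0000
    outer loop
      vertex 0.000 11.000 0.000
      vertex 6.000 11.000 0.000
      vertex 0.000 0.000 0.000
    endloop
  endfacet
  facet normal 0.0000 0.0000 1.0000
    outer loop
      vertex 0.000 0.000 26.000
      vertex 6.000 0.000 26.000
      vertex 6.000 11.000 26.000
    endloop
  endfacet
  facet normal 0.0000 0.0000 1.0000
    outer loop
      vertex 0.000 0.000 26.000
      vertex 6.000 11.000 26.000
      vertex 0.000 11.000 26.000
    endloop
  endfacet
  facet normal 0.0000 -1.0000 0.0000
    outer loop
      vertex 0.000 0.000 0.000
      vertex 6.000 0.000 0.000
      vertex 6.000 0.000 26.000
    endloop
  endfacet
  facet normal 0.0000 -1.0000 0.0000
    outer loop
      vertex 0.000 0.000 0.000
      vertex 6.000 0.000 26.000
      vertex 0.000 0.000 26.000
    endloop
  endfacet
  facet normal 0.0000 1.0000 0.0000
    outer loop
      vertex 6.000 11.000 26.000
      vertex 6.000 11.000 0.000
      vertex 0.000 11.000 0.000
    endloop
  endfacet
  facet normal 0.0000 1.0000 0.0000
    outer loop
      vertex 0.000 11.000 26.000
      vertex 6.000 11.000 26.000
      vertex 0.000 11.000 0.000
    endloop
  endfacet
  facet normal -1.0000 0.0000 0.0000
    outer loop
      vertex 0.000 11.000 26.000
      vertex 0.000 11.000 0.000
      vertex 0.000 0.000 0.000
    endloop
  endfacet
  facet normal -1.0000 0.0000 0.0000
    outer loop
      vertex 0.000 0.000 26.000
      vertex 0.000 11.000 26.000
      vertex 0.000 0.000 0.000
    endloop
  endfacet
  facet normal 1.0000 0.0000 0.0000
    outer loop
      vertex 6.000 0.000 0.000
      vertex 6.000 11.000 0.000
      vertex 6.000 11.000 26.000
    endloop
  endfacet
  facet normal 1.0000 0.0000 0.0000
    outer loop
      vertex 6.000 0.000 0.000
      vertex 6.000 11.000 26.000
      vertex 6.000 0.000 26.000
    endloop
  endfacet
endsolid part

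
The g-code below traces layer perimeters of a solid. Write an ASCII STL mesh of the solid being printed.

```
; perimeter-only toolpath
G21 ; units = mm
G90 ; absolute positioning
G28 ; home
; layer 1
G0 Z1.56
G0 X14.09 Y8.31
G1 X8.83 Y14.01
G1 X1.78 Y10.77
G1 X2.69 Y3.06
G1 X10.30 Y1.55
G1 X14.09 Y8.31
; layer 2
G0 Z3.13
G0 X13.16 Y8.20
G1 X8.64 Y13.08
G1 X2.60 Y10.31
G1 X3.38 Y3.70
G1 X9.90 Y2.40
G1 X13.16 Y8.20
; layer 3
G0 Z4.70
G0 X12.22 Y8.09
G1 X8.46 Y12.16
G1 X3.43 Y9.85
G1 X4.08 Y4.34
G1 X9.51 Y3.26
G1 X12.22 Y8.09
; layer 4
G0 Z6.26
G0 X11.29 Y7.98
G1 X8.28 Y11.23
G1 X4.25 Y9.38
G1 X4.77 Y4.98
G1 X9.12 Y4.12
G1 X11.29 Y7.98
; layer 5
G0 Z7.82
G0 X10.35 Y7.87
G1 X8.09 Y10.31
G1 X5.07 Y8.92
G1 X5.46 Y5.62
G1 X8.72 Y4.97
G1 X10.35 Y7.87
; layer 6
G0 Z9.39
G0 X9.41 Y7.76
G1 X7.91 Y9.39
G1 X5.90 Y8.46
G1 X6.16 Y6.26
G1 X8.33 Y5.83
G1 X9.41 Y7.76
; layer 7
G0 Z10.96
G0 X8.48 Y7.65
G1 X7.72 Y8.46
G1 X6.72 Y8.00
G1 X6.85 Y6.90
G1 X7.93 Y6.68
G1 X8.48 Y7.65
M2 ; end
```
solid part
  facet normal 0.0000 0.0000 -1.0000
    outer loop
      vertex 0.96 11.23 0.00
      vertex 9.01 14.93 0.00
      vertex 15.03 8.42 0.00
    endloop
  endfacet
  facet normal 0.0000 0.0000 -1.0000
    outer loop
      vertex 2.00 2.42 0.00
      vertex 0.96 11.23 0.00
      vertex 15.03 8.42 0.00
    endloop
  endfacet
  facet normal 0.0000 0.0000 -1.0000
    outer loop
      vertex 10.69 0.69 0.00
      vertex 2.00 2.42 0.00
      vertex 15.03 8.42 0.00
    endloop
  endfacet
  facet normal 0.6601 0.6104 0.4378
    outer loop
      vertex 15.03 8.42 0.00
      vertex 9.01 14.93 0.00
      vertex 7.54 7.54 12.52
    endloop
  endfacet
  facet normal -0.3754 0.8168 0.4380
    outer loop
      vertex 9.01 14.93 0.00
      vertex 0.96 11.23 0.00
      vertex 7.54 7.54 12.52
    endloop
  endfacet
  facet normal -0.8927 -0.1054 0.4381
    outer loop
      vertex 0.96 11.23 0.00
      vertex 2.00 2.42 0.00
      vertex 7.54 7.54 12.52
    endloop
  endfacet
  facet normal -0.1755 -0.8816 0.4382
    outer loop
      vertex 2.00 2.42 0.00
      vertex 10.69 0.69 0.00
      vertex 7.54 7.54 12.52
    endloop
  endfacet
  facet normal 0.7839 -0.4401 0.4380
    outer loop
      vertex 10.69 0.69 0.00
      vertex 15.03 8.42 0.00
      vertex 7.54 7.54 12.52
    endloop
  endfacet
endsolid part

The G0 Z moves step by Δz≈1.56 mm. The G1 loops shrink linearly with z, so the solid tapers from its base footprint up to z≈12.5. Closing with a flat bottom cap and the tapered top and triangulating gives 8 facets — a regular 5-sided pyramid, base circumscribed radius ≈ 7.54 mm, apex at z ≈ 12.5 mm.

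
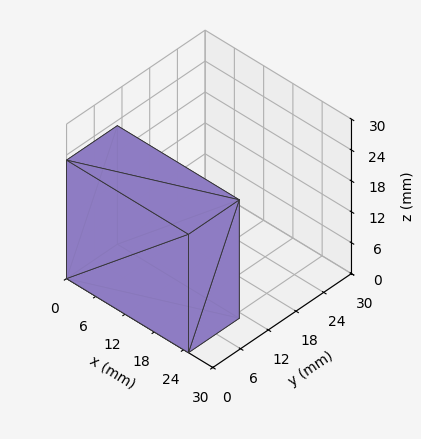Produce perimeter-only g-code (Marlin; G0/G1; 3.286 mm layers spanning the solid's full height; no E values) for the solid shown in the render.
Reading the render: the shape is a rectangular box, roughly 25 × 11 mm footprint and 23 mm tall (dimensions read to the nearest mm from the axis ticks). For the g-code, the solid's height is divided into equal slices at the stated Δz and each level perimeter traced with G1 moves after a G0 lift.

; perimeter-only toolpath
G21 ; units = mm
G90 ; absolute positioning
G28 ; home
; layer 1
G0 Z3.286
G0 X0.000 Y0.000
G1 X25.000 Y0.000
G1 X25.000 Y11.000
G1 X0.000 Y11.000
G1 X0.000 Y0.000
; layer 2
G0 Z6.571
G0 X0.000 Y0.000
G1 X25.000 Y0.000
G1 X25.000 Y11.000
G1 X0.000 Y11.000
G1 X0.000 Y0.000
; layer 3
G0 Z9.857
G0 X0.000 Y0.000
G1 X25.000 Y0.000
G1 X25.000 Y11.000
G1 X0.000 Y11.000
G1 X0.000 Y0.000
; layer 4
G0 Z13.143
G0 X0.000 Y0.000
G1 X25.000 Y0.000
G1 X25.000 Y11.000
G1 X0.000 Y11.000
G1 X0.000 Y0.000
; layer 5
G0 Z16.429
G0 X0.000 Y0.000
G1 X25.000 Y0.000
G1 X25.000 Y11.000
G1 X0.000 Y11.000
G1 X0.000 Y0.000
; layer 6
G0 Z19.714
G0 X0.000 Y0.000
G1 X25.000 Y0.000
G1 X25.000 Y11.000
G1 X0.000 Y11.000
G1 X0.000 Y0.000
; layer 7
G0 Z23.000
G0 X0.000 Y0.000
G1 X25.000 Y0.000
G1 X25.000 Y11.000
G1 X0.000 Y11.000
G1 X0.000 Y0.000
M2 ; end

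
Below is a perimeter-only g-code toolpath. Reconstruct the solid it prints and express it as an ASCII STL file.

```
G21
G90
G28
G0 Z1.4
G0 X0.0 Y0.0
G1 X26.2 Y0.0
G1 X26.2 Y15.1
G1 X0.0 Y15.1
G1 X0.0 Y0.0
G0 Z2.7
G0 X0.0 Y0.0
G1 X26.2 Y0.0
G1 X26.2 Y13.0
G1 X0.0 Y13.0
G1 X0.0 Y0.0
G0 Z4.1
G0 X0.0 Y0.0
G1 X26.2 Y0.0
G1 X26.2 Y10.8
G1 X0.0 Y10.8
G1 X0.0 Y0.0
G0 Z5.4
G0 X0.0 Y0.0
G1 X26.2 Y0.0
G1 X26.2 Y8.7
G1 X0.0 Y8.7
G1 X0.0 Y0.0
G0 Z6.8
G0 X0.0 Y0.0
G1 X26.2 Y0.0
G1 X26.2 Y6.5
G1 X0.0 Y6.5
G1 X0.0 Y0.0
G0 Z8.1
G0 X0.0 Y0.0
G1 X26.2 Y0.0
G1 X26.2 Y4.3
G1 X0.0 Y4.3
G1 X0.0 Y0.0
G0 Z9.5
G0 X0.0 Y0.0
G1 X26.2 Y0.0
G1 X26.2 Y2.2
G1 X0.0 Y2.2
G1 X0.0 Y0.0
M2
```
solid part
  facet normal 0.0000 0.0000 -1.0000
    outer loop
      vertex 26.2 17.3 0.0
      vertex 26.2 0.0 0.0
      vertex 0.0 0.0 0.0
    endloop
  endfacet
  facet normal 0.0000 0.0000 -1.0000
    outer loop
      vertex 0.0 17.3 0.0
      vertex 26.2 17.3 0.0
      vertex 0.0 0.0 0.0
    endloop
  endfacet
  facet normal 0.0000 -1.0000 0.0000
    outer loop
      vertex 0.0 0.0 0.0
      vertex 26.2 0.0 0.0
      vertex 26.2 0.0 10.8
    endloop
  endfacet
  facet normal 0.0000 -1.0000 0.0000
    outer loop
      vertex 0.0 0.0 0.0
      vertex 26.2 0.0 10.8
      vertex 0.0 0.0 10.8
    endloop
  endfacet
  facet normal 0.0000 0.5296 0.8483
    outer loop
      vertex 0.0 0.0 10.8
      vertex 26.2 0.0 10.8
      vertex 26.2 17.3 0.0
    endloop
  endfacet
  facet normal 0.0000 0.5296 0.8483
    outer loop
      vertex 0.0 0.0 10.8
      vertex 26.2 17.3 0.0
      vertex 0.0 17.3 0.0
    endloop
  endfacet
  facet normal -1.0000 0.0000 0.0000
    outer loop
      vertex 0.0 0.0 10.8
      vertex 0.0 17.3 0.0
      vertex 0.0 0.0 0.0
    endloop
  endfacet
  facet normal 1.0000 0.0000 0.0000
    outer loop
      vertex 26.2 0.0 0.0
      vertex 26.2 17.3 0.0
      vertex 26.2 0.0 10.8
    endloop
  endfacet
endsolid part

The G0 Z moves step by Δz≈1.4 mm. The G1 loops shrink linearly with z, so the solid tapers from its base footprint up to z≈10.8. Closing with a flat bottom cap and the tapered top and triangulating gives 8 facets — a wedge (ramp): 26.2 × 17.3 mm base, rising to 10.8 mm along the y=0 edge and sloping linearly to z=0 at y=17.3.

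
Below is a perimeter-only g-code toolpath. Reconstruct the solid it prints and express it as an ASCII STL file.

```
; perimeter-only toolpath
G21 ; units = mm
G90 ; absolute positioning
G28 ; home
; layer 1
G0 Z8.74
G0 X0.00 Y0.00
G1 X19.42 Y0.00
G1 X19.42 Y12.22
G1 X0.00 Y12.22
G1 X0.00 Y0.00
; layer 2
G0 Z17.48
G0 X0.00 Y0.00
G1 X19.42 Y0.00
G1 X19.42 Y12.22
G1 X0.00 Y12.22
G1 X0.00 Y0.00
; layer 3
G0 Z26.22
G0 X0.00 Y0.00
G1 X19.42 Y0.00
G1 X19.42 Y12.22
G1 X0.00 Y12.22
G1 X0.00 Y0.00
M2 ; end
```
solid part
  facet normal 0.0000 0.0000 -1.0000
    outer loop
      vertex 19.42 12.22 0.00
      vertex 19.42 0.00 0.00
      vertex 0.00 0.00 0.00
    endloop
  endfacet
  facet normal 0.0000 0.0000 -1.0000
    outer loop
      vertex 0.00 12.22 0.00
      vertex 19.42 12.22 0.00
      vertex 0.00 0.00 0.00
    endloop
  endfacet
  facet normal 0.0000 0.0000 1.0000
    outer loop
      vertex 0.00 0.00 26.22
      vertex 19.42 0.00 26.22
      vertex 19.42 12.22 26.22
    endloop
  endfacet
  facet normal 0.0000 0.0000 1.0000
    outer loop
      vertex 0.00 0.00 26.22
      vertex 19.42 12.22 26.22
      vertex 0.00 12.22 26.22
    endloop
  endfacet
  facet normal 0.0000 -1.0000 0.0000
    outer loop
      vertex 0.00 0.00 0.00
      vertex 19.42 0.00 0.00
      vertex 19.42 0.00 26.22
    endloop
  endfacet
  facet normal 0.0000 -1.0000 0.0000
    outer loop
      vertex 0.00 0.00 0.00
      vertex 19.42 0.00 26.22
      vertex 0.00 0.00 26.22
    endloop
  endfacet
  facet normal 0.0000 1.0000 0.0000
    outer loop
      vertex 19.42 12.22 26.22
      vertex 19.42 12.22 0.00
      vertex 0.00 12.22 0.00
    endloop
  endfacet
  facet normal 0.0000 1.0000 0.0000
    outer loop
      vertex 0.00 12.22 26.22
      vertex 19.42 12.22 26.22
      vertex 0.00 12.22 0.00
    endloop
  endfacet
  facet normal -1.0000 0.0000 0.0000
    outer loop
      vertex 0.00 12.22 26.22
      vertex 0.00 12.22 0.00
      vertex 0.00 0.00 0.00
    endloop
  endfacet
  facet normal -1.0000 0.0000 0.0000
    outer loop
      vertex 0.00 0.00 26.22
      vertex 0.00 12.22 26.22
      vertex 0.00 0.00 0.00
    endloop
  endfacet
  facet normal 1.0000 0.0000 0.0000
    outer loop
      vertex 19.42 0.00 0.00
      vertex 19.42 12.22 0.00
      vertex 19.42 12.22 26.22
    endloop
  endfacet
  facet normal 1.0000 0.0000 0.0000
    outer loop
      vertex 19.42 0.00 0.00
      vertex 19.42 12.22 26.22
      vertex 19.42 0.00 26.22
    endloop
  endfacet
endsolid part

The G0 Z moves step by Δz≈8.74 mm. Every layer's G1 loop is the same polygon, so the solid is a straight extrusion of it from z=0 to z≈26.2. Closing with flat bottom and top caps and triangulating gives 12 facets — a rectangular box, roughly 19.4 × 12.2 mm footprint and 26.2 mm tall.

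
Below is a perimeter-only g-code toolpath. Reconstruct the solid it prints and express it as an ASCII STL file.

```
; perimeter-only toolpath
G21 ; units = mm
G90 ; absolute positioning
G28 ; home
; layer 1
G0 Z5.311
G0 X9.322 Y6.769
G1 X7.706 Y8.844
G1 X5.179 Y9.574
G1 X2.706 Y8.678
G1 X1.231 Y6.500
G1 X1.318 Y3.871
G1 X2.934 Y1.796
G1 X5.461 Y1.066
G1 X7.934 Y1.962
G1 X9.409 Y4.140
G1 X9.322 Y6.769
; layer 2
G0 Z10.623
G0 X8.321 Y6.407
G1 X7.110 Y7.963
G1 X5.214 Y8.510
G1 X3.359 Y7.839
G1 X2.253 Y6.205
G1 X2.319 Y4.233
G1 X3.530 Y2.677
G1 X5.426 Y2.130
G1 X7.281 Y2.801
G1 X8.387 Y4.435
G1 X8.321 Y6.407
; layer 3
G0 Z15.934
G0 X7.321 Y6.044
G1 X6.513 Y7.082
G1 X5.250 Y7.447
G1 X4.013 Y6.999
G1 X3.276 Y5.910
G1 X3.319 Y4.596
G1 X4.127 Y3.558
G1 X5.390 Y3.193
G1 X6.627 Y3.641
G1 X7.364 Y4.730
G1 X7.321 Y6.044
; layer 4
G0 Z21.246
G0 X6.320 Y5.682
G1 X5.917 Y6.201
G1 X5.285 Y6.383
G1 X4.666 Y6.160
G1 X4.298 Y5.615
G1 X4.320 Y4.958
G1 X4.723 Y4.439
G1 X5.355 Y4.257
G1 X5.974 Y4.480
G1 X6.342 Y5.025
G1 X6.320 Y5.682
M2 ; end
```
solid part
  facet normal 0.0000 0.0000 -1.0000
    outer loop
      vertex 5.144 10.637 0.000
      vertex 8.303 9.725 0.000
      vertex 10.322 7.131 0.000
    endloop
  endfacet
  facet normal 0.0000 0.0000 -1.0000
    outer loop
      vertex 2.052 9.518 0.000
      vertex 5.144 10.637 0.000
      vertex 10.322 7.131 0.000
    endloop
  endfacet
  facet normal 0.0000 0.0000 -1.0000
    outer loop
      vertex 0.209 6.795 0.000
      vertex 2.052 9.518 0.000
      vertex 10.322 7.131 0.000
    endloop
  endfacet
  facet normal 0.0000 0.0000 -1.0000
    outer loop
      vertex 0.318 3.509 0.000
      vertex 0.209 6.795 0.000
      vertex 10.322 7.131 0.000
    endloop
  endfacet
  facet normal 0.0000 0.0000 -1.0000
    outer loop
      vertex 2.337 0.915 0.000
      vertex 0.318 3.509 0.000
      vertex 10.322 7.131 0.000
    endloop
  endfacet
  facet normal 0.0000 0.0000 -1.0000
    outer loop
      vertex 5.496 0.003 0.000
      vertex 2.337 0.915 0.000
      vertex 10.322 7.131 0.000
    endloop
  endfacet
  facet normal 0.0000 0.0000 -1.0000
    outer loop
      vertex 8.588 1.122 0.000
      vertex 5.496 0.003 0.000
      vertex 10.322 7.131 0.000
    endloop
  endfacet
  facet normal 0.0000 0.0000 -1.0000
    outer loop
      vertex 10.431 3.845 0.000
      vertex 8.588 1.122 0.000
      vertex 10.322 7.131 0.000
    endloop
  endfacet
  facet normal 0.7752 0.6034 0.1872
    outer loop
      vertex 10.322 7.131 0.000
      vertex 8.303 9.725 0.000
      vertex 5.320 5.320 26.557
    endloop
  endfacet
  facet normal 0.2725 0.9438 0.1872
    outer loop
      vertex 8.303 9.725 0.000
      vertex 5.144 10.637 0.000
      vertex 5.320 5.320 26.557
    endloop
  endfacet
  facet normal -0.3343 0.9237 0.1872
    outer loop
      vertex 5.144 10.637 0.000
      vertex 2.052 9.518 0.000
      vertex 5.320 5.320 26.557
    endloop
  endfacet
  facet normal -0.8135 0.5506 0.1871
    outer loop
      vertex 2.052 9.518 0.000
      vertex 0.209 6.795 0.000
      vertex 5.320 5.320 26.557
    endloop
  endfacet
  facet normal -0.9818 -0.0326 0.1871
    outer loop
      vertex 0.209 6.795 0.000
      vertex 0.318 3.509 0.000
      vertex 5.320 5.320 26.557
    endloop
  endfacet
  facet normal -0.7752 -0.6034 0.1872
    outer loop
      vertex 0.318 3.509 0.000
      vertex 2.337 0.915 0.000
      vertex 5.320 5.320 26.557
    endloop
  endfacet
  facet normal -0.2725 -0.9438 0.1872
    outer loop
      vertex 2.337 0.915 0.000
      vertex 5.496 0.003 0.000
      vertex 5.320 5.320 26.557
    endloop
  endfacet
  facet normal 0.3343 -0.9237 0.1872
    outer loop
      vertex 5.496 0.003 0.000
      vertex 8.588 1.122 0.000
      vertex 5.320 5.320 26.557
    endloop
  endfacet
  facet normal 0.8135 -0.5506 0.1871
    outer loop
      vertex 8.588 1.122 0.000
      vertex 10.431 3.845 0.000
      vertex 5.320 5.320 26.557
    endloop
  endfacet
  facet normal 0.9818 0.0326 0.1871
    outer loop
      vertex 10.431 3.845 0.000
      vertex 10.322 7.131 0.000
      vertex 5.320 5.320 26.557
    endloop
  endfacet
endsolid part

The G0 Z moves step by Δz≈5.311 mm. The G1 loops shrink linearly with z, so the solid tapers from its base footprint up to z≈26.6. Closing with a flat bottom cap and the tapered top and triangulating gives 18 facets — a regular 10-sided pyramid, base circumscribed radius ≈ 5.32 mm, apex at z ≈ 26.6 mm.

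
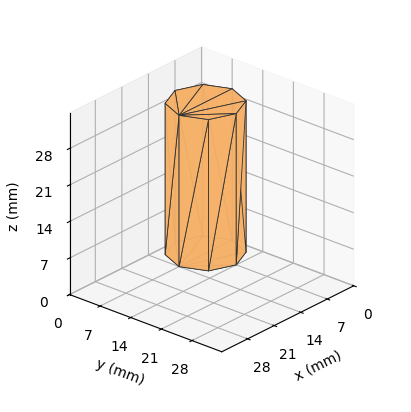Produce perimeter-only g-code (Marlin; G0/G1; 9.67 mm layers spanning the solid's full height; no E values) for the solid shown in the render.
Reading the render: the shape is a regular 8-sided prism (a cylinder approximated with 8 flat sides), circumscribed radius ≈ 7 mm, height ≈ 29 mm (dimensions read to the nearest mm from the axis ticks). For the g-code, the solid's height is divided into equal slices at the stated Δz and each level perimeter traced with G1 moves after a G0 lift.

; perimeter-only toolpath
G21 ; units = mm
G90 ; absolute positioning
G28 ; home
; layer 1
G0 Z9.67
G0 X14.00 Y7.00
G1 X11.95 Y11.95
G1 X7.00 Y14.00
G1 X2.05 Y11.95
G1 X0.00 Y7.00
G1 X2.05 Y2.05
G1 X7.00 Y0.00
G1 X11.95 Y2.05
G1 X14.00 Y7.00
; layer 2
G0 Z19.33
G0 X14.00 Y7.00
G1 X11.95 Y11.95
G1 X7.00 Y14.00
G1 X2.05 Y11.95
G1 X0.00 Y7.00
G1 X2.05 Y2.05
G1 X7.00 Y0.00
G1 X11.95 Y2.05
G1 X14.00 Y7.00
; layer 3
G0 Z29.00
G0 X14.00 Y7.00
G1 X11.95 Y11.95
G1 X7.00 Y14.00
G1 X2.05 Y11.95
G1 X0.00 Y7.00
G1 X2.05 Y2.05
G1 X7.00 Y0.00
G1 X11.95 Y2.05
G1 X14.00 Y7.00
M2 ; end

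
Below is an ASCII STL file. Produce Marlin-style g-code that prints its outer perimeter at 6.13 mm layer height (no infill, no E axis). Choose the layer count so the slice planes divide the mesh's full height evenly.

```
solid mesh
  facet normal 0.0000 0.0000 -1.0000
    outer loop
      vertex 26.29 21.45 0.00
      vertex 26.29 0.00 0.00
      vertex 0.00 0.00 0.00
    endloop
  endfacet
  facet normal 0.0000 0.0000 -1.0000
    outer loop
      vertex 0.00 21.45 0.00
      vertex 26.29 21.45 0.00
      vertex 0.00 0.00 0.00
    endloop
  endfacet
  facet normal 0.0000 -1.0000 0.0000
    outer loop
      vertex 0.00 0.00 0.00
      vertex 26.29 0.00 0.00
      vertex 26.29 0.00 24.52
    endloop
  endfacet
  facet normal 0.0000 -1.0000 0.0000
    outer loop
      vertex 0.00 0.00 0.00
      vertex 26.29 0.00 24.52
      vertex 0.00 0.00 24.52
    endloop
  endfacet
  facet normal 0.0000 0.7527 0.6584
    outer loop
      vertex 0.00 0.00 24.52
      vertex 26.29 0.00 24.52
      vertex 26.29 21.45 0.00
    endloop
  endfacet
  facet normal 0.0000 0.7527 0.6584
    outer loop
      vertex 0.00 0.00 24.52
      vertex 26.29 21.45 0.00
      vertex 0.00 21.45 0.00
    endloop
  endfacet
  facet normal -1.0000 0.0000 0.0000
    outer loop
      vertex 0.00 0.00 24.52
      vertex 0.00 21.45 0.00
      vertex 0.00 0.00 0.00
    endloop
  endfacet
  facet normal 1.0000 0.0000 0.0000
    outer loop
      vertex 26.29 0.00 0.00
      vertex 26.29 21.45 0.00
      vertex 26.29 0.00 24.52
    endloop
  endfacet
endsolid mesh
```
; perimeter-only toolpath
G21 ; units = mm
G90 ; absolute positioning
G28 ; home
; layer 1
G0 Z6.13
G0 X0.00 Y0.00
G1 X26.29 Y0.00
G1 X26.29 Y16.09
G1 X0.00 Y16.09
G1 X0.00 Y0.00
; layer 2
G0 Z12.26
G0 X0.00 Y0.00
G1 X26.29 Y0.00
G1 X26.29 Y10.72
G1 X0.00 Y10.72
G1 X0.00 Y0.00
; layer 3
G0 Z18.39
G0 X0.00 Y0.00
G1 X26.29 Y0.00
G1 X26.29 Y5.36
G1 X0.00 Y5.36
G1 X0.00 Y0.00
M2 ; end

The solid is a wedge (ramp): 26.3 × 21.4 mm base, rising to 24.5 mm along the y=0 edge and sloping linearly to z=0 at y=21.4. Slicing at Δz = 6.13 mm — 4 equal slices spanning the solid's height, so layer i sits at z = i·h/4 — gives 3 non-empty perimeters. Each is a 4-segment closed polygon; G0 lifts to the layer z and rapids to the start vertex, then G1 traces the edges. The cross-section shrinks linearly with z (the slice at the apex is degenerate and omitted).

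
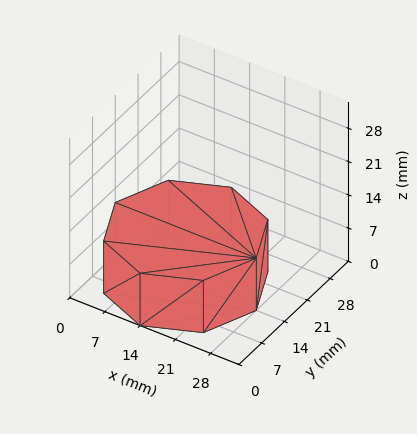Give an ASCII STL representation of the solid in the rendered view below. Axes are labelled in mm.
Reading the render: the shape is a regular 8-sided prism (a cylinder approximated with 8 flat sides), circumscribed radius ≈ 14 mm, height ≈ 11 mm (dimensions read to the nearest mm from the axis ticks). For the STL, each face is triangulated and given an outward normal.

solid part
  facet normal 0.0000 0.0000 -1.0000
    outer loop
      vertex 14.00 28.00 0.00
      vertex 23.90 23.90 0.00
      vertex 28.00 14.00 0.00
    endloop
  endfacet
  facet normal 0.0000 0.0000 -1.0000
    outer loop
      vertex 4.10 23.90 0.00
      vertex 14.00 28.00 0.00
      vertex 28.00 14.00 0.00
    endloop
  endfacet
  facet normal 0.0000 0.0000 -1.0000
    outer loop
      vertex 0.00 14.00 0.00
      vertex 4.10 23.90 0.00
      vertex 28.00 14.00 0.00
    endloop
  endfacet
  facet normal 0.0000 0.0000 -1.0000
    outer loop
      vertex 4.10 4.10 0.00
      vertex 0.00 14.00 0.00
      vertex 28.00 14.00 0.00
    endloop
  endfacet
  facet normal 0.0000 0.0000 -1.0000
    outer loop
      vertex 14.00 0.00 0.00
      vertex 4.10 4.10 0.00
      vertex 28.00 14.00 0.00
    endloop
  endfacet
  facet normal 0.0000 0.0000 -1.0000
    outer loop
      vertex 23.90 4.10 0.00
      vertex 14.00 0.00 0.00
      vertex 28.00 14.00 0.00
    endloop
  endfacet
  facet normal 0.0000 0.0000 1.0000
    outer loop
      vertex 28.00 14.00 11.00
      vertex 23.90 23.90 11.00
      vertex 14.00 28.00 11.00
    endloop
  endfacet
  facet normal 0.0000 0.0000 1.0000
    outer loop
      vertex 28.00 14.00 11.00
      vertex 14.00 28.00 11.00
      vertex 4.10 23.90 11.00
    endloop
  endfacet
  facet normal 0.0000 0.0000 1.0000
    outer loop
      vertex 28.00 14.00 11.00
      vertex 4.10 23.90 11.00
      vertex 0.00 14.00 11.00
    endloop
  endfacet
  facet normal 0.0000 0.0000 1.0000
    outer loop
      vertex 28.00 14.00 11.00
      vertex 0.00 14.00 11.00
      vertex 4.10 4.10 11.00
    endloop
  endfacet
  facet normal 0.0000 0.0000 1.0000
    outer loop
      vertex 28.00 14.00 11.00
      vertex 4.10 4.10 11.00
      vertex 14.00 0.00 11.00
    endloop
  endfacet
  facet normal 0.0000 0.0000 1.0000
    outer loop
      vertex 28.00 14.00 11.00
      vertex 14.00 0.00 11.00
      vertex 23.90 4.10 11.00
    endloop
  endfacet
  facet normal 0.9239 0.3826 0.0000
    outer loop
      vertex 28.00 14.00 0.00
      vertex 23.90 23.90 0.00
      vertex 23.90 23.90 11.00
    endloop
  endfacet
  facet normal 0.9239 0.3826 0.0000
    outer loop
      vertex 28.00 14.00 0.00
      vertex 23.90 23.90 11.00
      vertex 28.00 14.00 11.00
    endloop
  endfacet
  facet normal 0.3826 0.9239 0.0000
    outer loop
      vertex 23.90 23.90 0.00
      vertex 14.00 28.00 0.00
      vertex 14.00 28.00 11.00
    endloop
  endfacet
  facet normal 0.3826 0.9239 0.0000
    outer loop
      vertex 23.90 23.90 0.00
      vertex 14.00 28.00 11.00
      vertex 23.90 23.90 11.00
    endloop
  endfacet
  facet normal -0.3826 0.9239 0.0000
    outer loop
      vertex 14.00 28.00 0.00
      vertex 4.10 23.90 0.00
      vertex 4.10 23.90 11.00
    endloop
  endfacet
  facet normal -0.3826 0.9239 0.0000
    outer loop
      vertex 14.00 28.00 0.00
      vertex 4.10 23.90 11.00
      vertex 14.00 28.00 11.00
    endloop
  endfacet
  facet normal -0.9239 0.3826 0.0000
    outer loop
      vertex 4.10 23.90 0.00
      vertex 0.00 14.00 0.00
      vertex 0.00 14.00 11.00
    endloop
  endfacet
  facet normal -0.9239 0.3826 0.0000
    outer loop
      vertex 4.10 23.90 0.00
      vertex 0.00 14.00 11.00
      vertex 4.10 23.90 11.00
    endloop
  endfacet
  facet normal -0.9239 -0.3826 0.0000
    outer loop
      vertex 0.00 14.00 0.00
      vertex 4.10 4.10 0.00
      vertex 4.10 4.10 11.00
    endloop
  endfacet
  facet normal -0.9239 -0.3826 0.0000
    outer loop
      vertex 0.00 14.00 0.00
      vertex 4.10 4.10 11.00
      vertex 0.00 14.00 11.00
    endloop
  endfacet
  facet normal -0.3826 -0.9239 0.0000
    outer loop
      vertex 4.10 4.10 0.00
      vertex 14.00 0.00 0.00
      vertex 14.00 0.00 11.00
    endloop
  endfacet
  facet normal -0.3826 -0.9239 0.0000
    outer loop
      vertex 4.10 4.10 0.00
      vertex 14.00 0.00 11.00
      vertex 4.10 4.10 11.00
    endloop
  endfacet
  facet normal 0.3826 -0.9239 0.0000
    outer loop
      vertex 14.00 0.00 0.00
      vertex 23.90 4.10 0.00
      vertex 23.90 4.10 11.00
    endloop
  endfacet
  facet normal 0.3826 -0.9239 0.0000
    outer loop
      vertex 14.00 0.00 0.00
      vertex 23.90 4.10 11.00
      vertex 14.00 0.00 11.00
    endloop
  endfacet
  facet normal 0.9239 -0.3826 0.0000
    outer loop
      vertex 23.90 4.10 0.00
      vertex 28.00 14.00 0.00
      vertex 28.00 14.00 11.00
    endloop
  endfacet
  facet normal 0.9239 -0.3826 0.0000
    outer loop
      vertex 23.90 4.10 0.00
      vertex 28.00 14.00 11.00
      vertex 23.90 4.10 11.00
    endloop
  endfacet
endsolid part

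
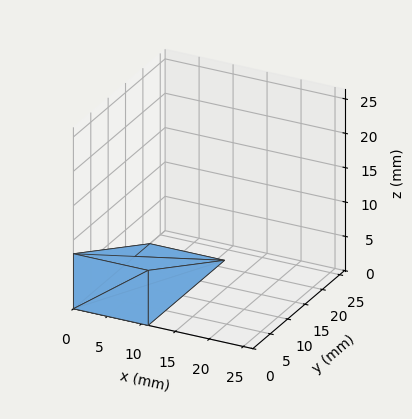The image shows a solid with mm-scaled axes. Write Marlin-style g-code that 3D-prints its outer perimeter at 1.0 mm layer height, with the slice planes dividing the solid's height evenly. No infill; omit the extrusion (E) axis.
Reading the render: the shape is a wedge (ramp): 11 × 22 mm base, rising to 8 mm along the y=0 edge and sloping linearly to z=0 at y=22 (dimensions read to the nearest mm from the axis ticks). For the g-code, the solid's height is divided into equal slices at the stated Δz and each level perimeter traced with G1 moves after a G0 lift.

; perimeter-only toolpath
G21 ; units = mm
G90 ; absolute positioning
G28 ; home
; layer 1
G0 Z1.0
G0 X0.0 Y0.0
G1 X11.0 Y0.0
G1 X11.0 Y19.2
G1 X0.0 Y19.2
G1 X0.0 Y0.0
; layer 2
G0 Z2.0
G0 X0.0 Y0.0
G1 X11.0 Y0.0
G1 X11.0 Y16.5
G1 X0.0 Y16.5
G1 X0.0 Y0.0
; layer 3
G0 Z3.0
G0 X0.0 Y0.0
G1 X11.0 Y0.0
G1 X11.0 Y13.8
G1 X0.0 Y13.8
G1 X0.0 Y0.0
; layer 4
G0 Z4.0
G0 X0.0 Y0.0
G1 X11.0 Y0.0
G1 X11.0 Y11.0
G1 X0.0 Y11.0
G1 X0.0 Y0.0
; layer 5
G0 Z5.0
G0 X0.0 Y0.0
G1 X11.0 Y0.0
G1 X11.0 Y8.2
G1 X0.0 Y8.2
G1 X0.0 Y0.0
; layer 6
G0 Z6.0
G0 X0.0 Y0.0
G1 X11.0 Y0.0
G1 X11.0 Y5.5
G1 X0.0 Y5.5
G1 X0.0 Y0.0
; layer 7
G0 Z7.0
G0 X0.0 Y0.0
G1 X11.0 Y0.0
G1 X11.0 Y2.8
G1 X0.0 Y2.8
G1 X0.0 Y0.0
M2 ; end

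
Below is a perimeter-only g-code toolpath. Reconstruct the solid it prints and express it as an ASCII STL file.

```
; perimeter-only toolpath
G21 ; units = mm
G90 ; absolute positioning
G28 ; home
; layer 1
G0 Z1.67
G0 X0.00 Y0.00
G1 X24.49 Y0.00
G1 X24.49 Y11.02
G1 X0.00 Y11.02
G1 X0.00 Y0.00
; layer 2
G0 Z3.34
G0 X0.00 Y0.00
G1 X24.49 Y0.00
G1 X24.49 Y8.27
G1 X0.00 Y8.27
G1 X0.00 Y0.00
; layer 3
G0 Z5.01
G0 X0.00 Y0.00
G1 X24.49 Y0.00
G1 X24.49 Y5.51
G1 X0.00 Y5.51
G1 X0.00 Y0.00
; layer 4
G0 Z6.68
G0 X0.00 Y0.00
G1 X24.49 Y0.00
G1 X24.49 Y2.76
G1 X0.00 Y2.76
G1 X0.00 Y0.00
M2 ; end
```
solid part
  facet normal 0.0000 0.0000 -1.0000
    outer loop
      vertex 24.49 13.78 0.00
      vertex 24.49 0.00 0.00
      vertex 0.00 0.00 0.00
    endloop
  endfacet
  facet normal 0.0000 0.0000 -1.0000
    outer loop
      vertex 0.00 13.78 0.00
      vertex 24.49 13.78 0.00
      vertex 0.00 0.00 0.00
    endloop
  endfacet
  facet normal 0.0000 -1.0000 0.0000
    outer loop
      vertex 0.00 0.00 0.00
      vertex 24.49 0.00 0.00
      vertex 24.49 0.00 8.35
    endloop
  endfacet
  facet normal 0.0000 -1.0000 0.0000
    outer loop
      vertex 0.00 0.00 0.00
      vertex 24.49 0.00 8.35
      vertex 0.00 0.00 8.35
    endloop
  endfacet
  facet normal 0.0000 0.5182 0.8552
    outer loop
      vertex 0.00 0.00 8.35
      vertex 24.49 0.00 8.35
      vertex 24.49 13.78 0.00
    endloop
  endfacet
  facet normal 0.0000 0.5182 0.8552
    outer loop
      vertex 0.00 0.00 8.35
      vertex 24.49 13.78 0.00
      vertex 0.00 13.78 0.00
    endloop
  endfacet
  facet normal -1.0000 0.0000 0.0000
    outer loop
      vertex 0.00 0.00 8.35
      vertex 0.00 13.78 0.00
      vertex 0.00 0.00 0.00
    endloop
  endfacet
  facet normal 1.0000 0.0000 0.0000
    outer loop
      vertex 24.49 0.00 0.00
      vertex 24.49 13.78 0.00
      vertex 24.49 0.00 8.35
    endloop
  endfacet
endsolid part

The G0 Z moves step by Δz≈1.67 mm. The G1 loops shrink linearly with z, so the solid tapers from its base footprint up to z≈8.35. Closing with a flat bottom cap and the tapered top and triangulating gives 8 facets — a wedge (ramp): 24.5 × 13.8 mm base, rising to 8.35 mm along the y=0 edge and sloping linearly to z=0 at y=13.8.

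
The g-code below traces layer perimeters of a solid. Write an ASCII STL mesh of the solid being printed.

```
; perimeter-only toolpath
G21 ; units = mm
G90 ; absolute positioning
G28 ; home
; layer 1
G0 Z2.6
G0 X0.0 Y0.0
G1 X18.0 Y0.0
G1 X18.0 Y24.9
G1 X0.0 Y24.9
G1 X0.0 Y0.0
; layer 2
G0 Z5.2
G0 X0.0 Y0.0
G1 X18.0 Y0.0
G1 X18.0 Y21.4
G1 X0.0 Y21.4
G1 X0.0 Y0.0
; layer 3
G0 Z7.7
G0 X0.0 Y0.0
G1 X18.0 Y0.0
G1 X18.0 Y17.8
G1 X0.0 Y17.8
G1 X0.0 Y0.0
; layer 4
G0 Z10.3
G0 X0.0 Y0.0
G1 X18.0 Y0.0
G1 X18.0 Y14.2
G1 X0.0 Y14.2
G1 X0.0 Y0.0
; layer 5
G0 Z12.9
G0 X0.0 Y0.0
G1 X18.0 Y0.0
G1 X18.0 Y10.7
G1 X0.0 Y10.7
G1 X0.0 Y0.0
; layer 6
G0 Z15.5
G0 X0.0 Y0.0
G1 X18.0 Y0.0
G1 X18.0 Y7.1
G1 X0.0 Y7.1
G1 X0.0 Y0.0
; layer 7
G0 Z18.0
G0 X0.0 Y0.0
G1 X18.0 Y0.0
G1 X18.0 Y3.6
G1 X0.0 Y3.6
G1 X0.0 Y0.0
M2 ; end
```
solid part
  facet normal 0.0000 0.0000 -1.0000
    outer loop
      vertex 18.0 28.5 0.0
      vertex 18.0 0.0 0.0
      vertex 0.0 0.0 0.0
    endloop
  endfacet
  facet normal 0.0000 0.0000 -1.0000
    outer loop
      vertex 0.0 28.5 0.0
      vertex 18.0 28.5 0.0
      vertex 0.0 0.0 0.0
    endloop
  endfacet
  facet normal 0.0000 -1.0000 0.0000
    outer loop
      vertex 0.0 0.0 0.0
      vertex 18.0 0.0 0.0
      vertex 18.0 0.0 20.6
    endloop
  endfacet
  facet normal 0.0000 -1.0000 0.0000
    outer loop
      vertex 0.0 0.0 0.0
      vertex 18.0 0.0 20.6
      vertex 0.0 0.0 20.6
    endloop
  endfacet
  facet normal 0.0000 0.5858 0.8105
    outer loop
      vertex 0.0 0.0 20.6
      vertex 18.0 0.0 20.6
      vertex 18.0 28.5 0.0
    endloop
  endfacet
  facet normal 0.0000 0.5858 0.8105
    outer loop
      vertex 0.0 0.0 20.6
      vertex 18.0 28.5 0.0
      vertex 0.0 28.5 0.0
    endloop
  endfacet
  facet normal -1.0000 0.0000 0.0000
    outer loop
      vertex 0.0 0.0 20.6
      vertex 0.0 28.5 0.0
      vertex 0.0 0.0 0.0
    endloop
  endfacet
  facet normal 1.0000 0.0000 0.0000
    outer loop
      vertex 18.0 0.0 0.0
      vertex 18.0 28.5 0.0
      vertex 18.0 0.0 20.6
    endloop
  endfacet
endsolid part

The G0 Z moves step by Δz≈2.6 mm. The G1 loops shrink linearly with z, so the solid tapers from its base footprint up to z≈20.6. Closing with a flat bottom cap and the tapered top and triangulating gives 8 facets — a wedge (ramp): 18 × 28.5 mm base, rising to 20.6 mm along the y=0 edge and sloping linearly to z=0 at y=28.5.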